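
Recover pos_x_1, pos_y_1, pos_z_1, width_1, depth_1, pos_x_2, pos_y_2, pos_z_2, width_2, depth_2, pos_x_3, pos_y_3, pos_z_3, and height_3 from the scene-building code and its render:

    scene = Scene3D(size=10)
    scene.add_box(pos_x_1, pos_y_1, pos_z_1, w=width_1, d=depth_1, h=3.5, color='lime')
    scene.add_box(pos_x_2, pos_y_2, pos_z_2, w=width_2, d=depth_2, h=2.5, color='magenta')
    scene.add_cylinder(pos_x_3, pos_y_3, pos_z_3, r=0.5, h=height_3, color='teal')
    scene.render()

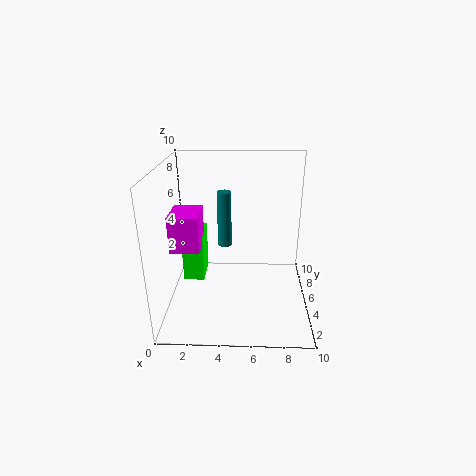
pos_x_1 = 1, pos_y_1 = 5, pos_z_1 = 1.5, width_1 = 1.5, depth_1 = 2.5, pos_x_2 = 0.5, pos_y_2 = 3.5, pos_z_2 = 4.5, width_2 = 2, depth_2 = 2.5, pos_x_3 = 4, pos_y_3 = 6, pos_z_3 = 4, height_3 = 4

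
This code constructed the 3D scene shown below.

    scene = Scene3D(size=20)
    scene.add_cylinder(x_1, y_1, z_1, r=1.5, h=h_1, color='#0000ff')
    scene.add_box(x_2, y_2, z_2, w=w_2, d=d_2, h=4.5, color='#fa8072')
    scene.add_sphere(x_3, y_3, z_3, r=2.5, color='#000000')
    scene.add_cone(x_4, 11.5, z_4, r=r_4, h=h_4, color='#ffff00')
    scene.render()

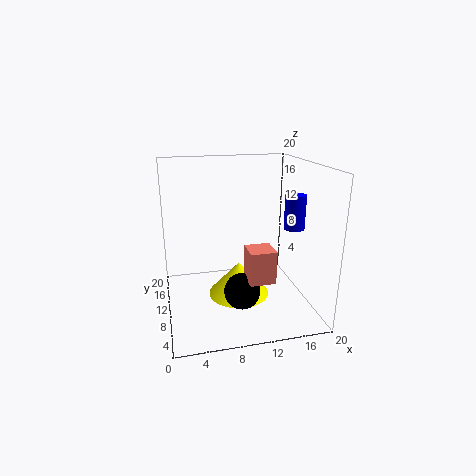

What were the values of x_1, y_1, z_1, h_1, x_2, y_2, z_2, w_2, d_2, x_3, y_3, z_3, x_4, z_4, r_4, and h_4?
x_1 = 18.5; y_1 = 10.5; z_1 = 10.5; h_1 = 5; x_2 = 10.5; y_2 = 5; z_2 = 5; w_2 = 3.5; d_2 = 3.5; x_3 = 10; y_3 = 7.5; z_3 = 3; x_4 = 10.5; z_4 = 0.5; r_4 = 4.5; h_4 = 5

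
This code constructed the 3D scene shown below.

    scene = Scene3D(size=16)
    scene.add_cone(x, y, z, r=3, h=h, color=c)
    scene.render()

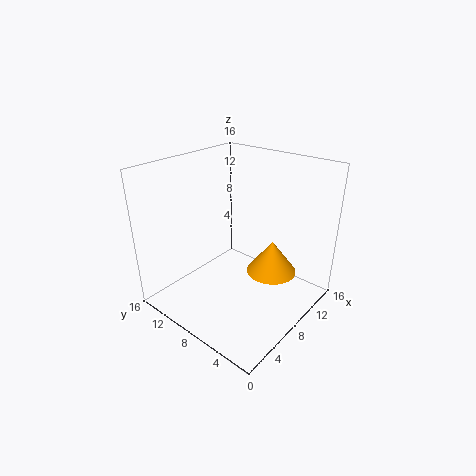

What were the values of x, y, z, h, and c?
x = 12
y = 6
z = 2.5
h = 4
c = 'orange'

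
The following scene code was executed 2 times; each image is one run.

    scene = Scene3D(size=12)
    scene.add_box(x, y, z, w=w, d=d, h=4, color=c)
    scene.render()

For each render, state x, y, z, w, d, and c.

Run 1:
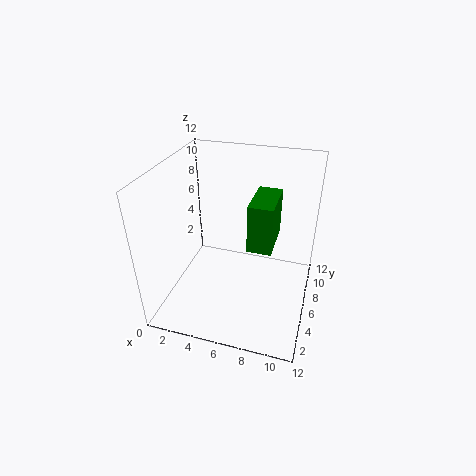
x = 7
y = 5
z = 5.5
w = 2
d = 4
c = 'green'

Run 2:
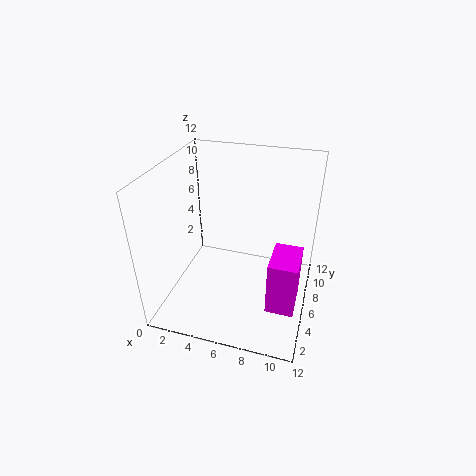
x = 9.5
y = 1
z = 3.5
w = 2
d = 3
c = 'magenta'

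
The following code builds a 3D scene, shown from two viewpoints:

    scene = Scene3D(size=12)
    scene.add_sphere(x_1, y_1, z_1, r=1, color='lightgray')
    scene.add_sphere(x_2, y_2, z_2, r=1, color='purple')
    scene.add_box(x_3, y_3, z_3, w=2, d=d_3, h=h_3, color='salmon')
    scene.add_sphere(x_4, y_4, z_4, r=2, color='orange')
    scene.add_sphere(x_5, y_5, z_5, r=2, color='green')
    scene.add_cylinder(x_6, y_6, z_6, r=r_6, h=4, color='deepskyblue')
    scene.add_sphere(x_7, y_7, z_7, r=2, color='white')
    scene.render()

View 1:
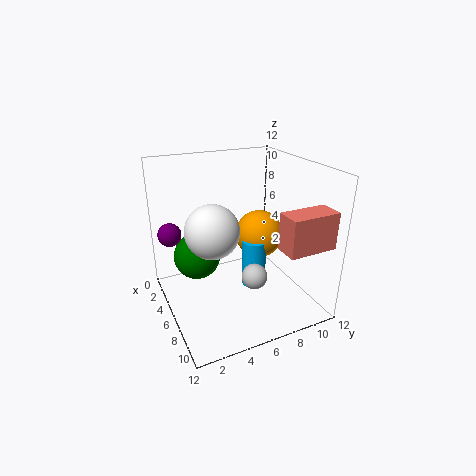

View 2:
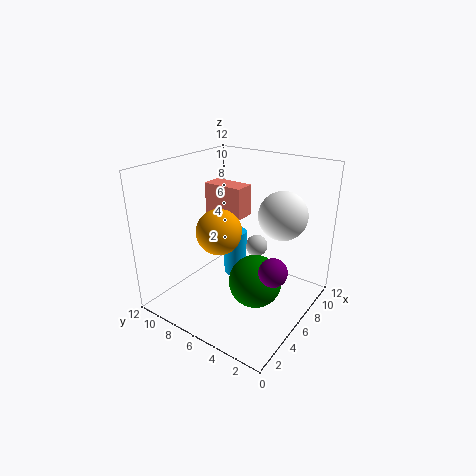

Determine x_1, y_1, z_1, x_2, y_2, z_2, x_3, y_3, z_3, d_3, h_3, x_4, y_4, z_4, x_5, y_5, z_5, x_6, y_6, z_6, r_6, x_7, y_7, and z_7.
x_1 = 9
y_1 = 6
z_1 = 4
x_2 = 3
y_2 = 1
z_2 = 6
x_3 = 9
y_3 = 8
z_3 = 6
d_3 = 4
h_3 = 3
x_4 = 6
y_4 = 8
z_4 = 6
x_5 = 4
y_5 = 3
z_5 = 4
x_6 = 7
y_6 = 7
z_6 = 2
r_6 = 1
x_7 = 8
y_7 = 3
z_7 = 8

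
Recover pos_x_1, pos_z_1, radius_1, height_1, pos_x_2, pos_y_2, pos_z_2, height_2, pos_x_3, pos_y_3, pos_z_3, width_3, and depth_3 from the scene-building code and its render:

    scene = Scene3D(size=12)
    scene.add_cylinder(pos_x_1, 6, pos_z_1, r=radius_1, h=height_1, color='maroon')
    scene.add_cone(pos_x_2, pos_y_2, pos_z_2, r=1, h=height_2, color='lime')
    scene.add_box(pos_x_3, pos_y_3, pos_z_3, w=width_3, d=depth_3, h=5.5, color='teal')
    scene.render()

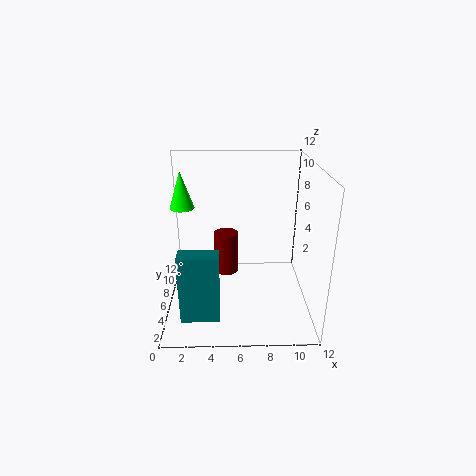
pos_x_1 = 5, pos_z_1 = 3, radius_1 = 1, height_1 = 3.5, pos_x_2 = 1.5, pos_y_2 = 6.5, pos_z_2 = 8.5, height_2 = 3, pos_x_3 = 1.5, pos_y_3 = 1.5, pos_z_3 = 1, width_3 = 3, depth_3 = 1.5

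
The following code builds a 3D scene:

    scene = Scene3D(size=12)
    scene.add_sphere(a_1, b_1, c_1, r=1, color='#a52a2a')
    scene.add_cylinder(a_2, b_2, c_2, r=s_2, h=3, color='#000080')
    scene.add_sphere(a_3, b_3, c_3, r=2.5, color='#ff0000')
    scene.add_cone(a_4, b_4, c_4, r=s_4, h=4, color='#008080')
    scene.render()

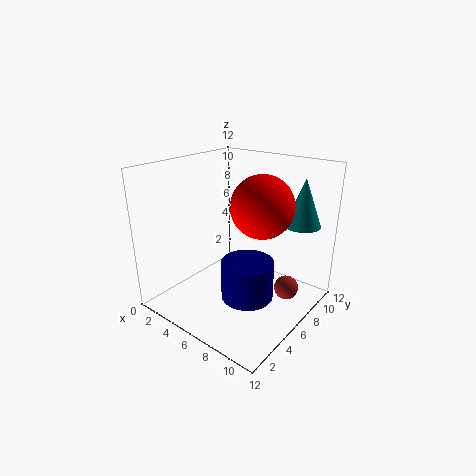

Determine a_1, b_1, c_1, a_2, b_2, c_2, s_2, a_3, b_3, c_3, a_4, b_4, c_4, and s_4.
a_1 = 10; b_1 = 7.5; c_1 = 2; a_2 = 8.5; b_2 = 4; c_2 = 2.5; s_2 = 2; a_3 = 8; b_3 = 6.5; c_3 = 9; a_4 = 10; b_4 = 9.5; c_4 = 7; s_4 = 1.5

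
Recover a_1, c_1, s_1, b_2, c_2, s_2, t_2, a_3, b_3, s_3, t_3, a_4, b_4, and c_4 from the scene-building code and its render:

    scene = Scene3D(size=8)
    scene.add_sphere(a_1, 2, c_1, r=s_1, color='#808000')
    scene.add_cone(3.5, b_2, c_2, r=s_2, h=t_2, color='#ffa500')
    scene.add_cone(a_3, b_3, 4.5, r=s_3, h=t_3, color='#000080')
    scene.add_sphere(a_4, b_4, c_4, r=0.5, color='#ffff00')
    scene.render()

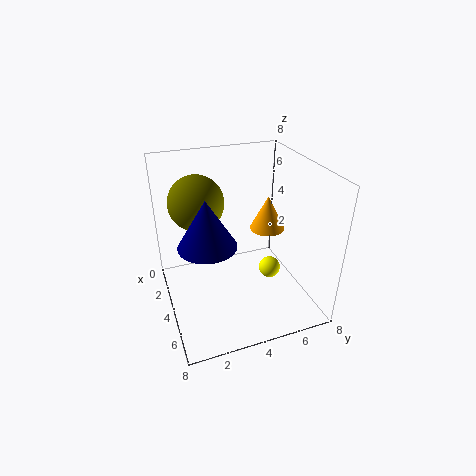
a_1 = 3, c_1 = 6, s_1 = 1.5, b_2 = 6, c_2 = 4, s_2 = 1, t_2 = 2, a_3 = 5, b_3 = 2, s_3 = 1.5, t_3 = 2.5, a_4 = 7, b_4 = 4.5, c_4 = 4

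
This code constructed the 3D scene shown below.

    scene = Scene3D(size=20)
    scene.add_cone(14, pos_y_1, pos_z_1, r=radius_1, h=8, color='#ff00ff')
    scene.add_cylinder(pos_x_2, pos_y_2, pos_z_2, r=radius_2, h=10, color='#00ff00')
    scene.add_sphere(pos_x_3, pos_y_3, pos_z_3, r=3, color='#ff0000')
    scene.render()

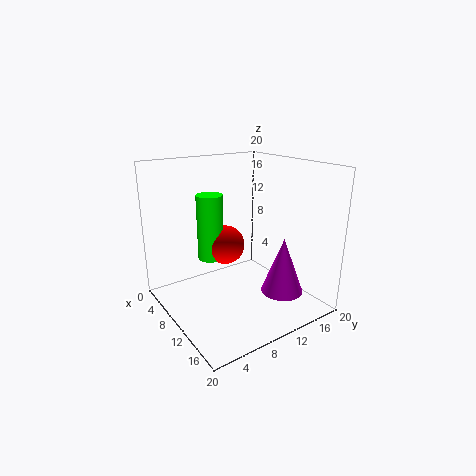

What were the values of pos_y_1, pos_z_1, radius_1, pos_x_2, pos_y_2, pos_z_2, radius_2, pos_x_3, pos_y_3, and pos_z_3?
pos_y_1 = 15; pos_z_1 = 2; radius_1 = 3; pos_x_2 = 4; pos_y_2 = 9; pos_z_2 = 5; radius_2 = 2; pos_x_3 = 5; pos_y_3 = 11; pos_z_3 = 7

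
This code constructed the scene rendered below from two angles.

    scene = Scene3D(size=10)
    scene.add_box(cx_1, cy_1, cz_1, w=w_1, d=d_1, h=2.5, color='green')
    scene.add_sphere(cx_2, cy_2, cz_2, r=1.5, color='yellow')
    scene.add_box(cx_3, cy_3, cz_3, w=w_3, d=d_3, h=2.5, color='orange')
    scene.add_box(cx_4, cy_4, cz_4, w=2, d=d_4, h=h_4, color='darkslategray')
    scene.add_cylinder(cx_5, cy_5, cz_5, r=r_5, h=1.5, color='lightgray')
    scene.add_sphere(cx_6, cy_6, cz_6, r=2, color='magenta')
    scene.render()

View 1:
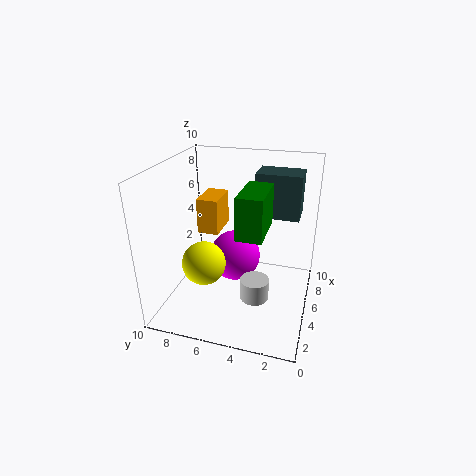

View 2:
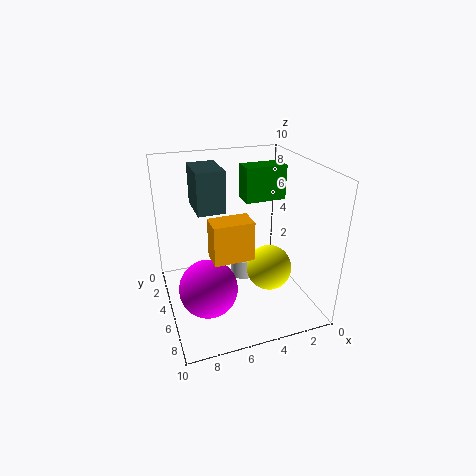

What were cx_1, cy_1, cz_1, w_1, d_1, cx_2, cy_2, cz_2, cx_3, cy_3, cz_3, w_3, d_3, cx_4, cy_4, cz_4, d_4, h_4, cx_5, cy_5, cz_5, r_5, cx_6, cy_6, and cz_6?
cx_1 = 1, cy_1 = 2.5, cz_1 = 7, w_1 = 3, d_1 = 1.5, cx_2 = 3.5, cy_2 = 7, cz_2 = 3.5, cx_3 = 5, cy_3 = 6.5, cz_3 = 5, w_3 = 2.5, d_3 = 1.5, cx_4 = 5.5, cy_4 = 1, cz_4 = 6.5, d_4 = 3, h_4 = 3, cx_5 = 4, cy_5 = 3.5, cz_5 = 1, r_5 = 1, cx_6 = 7.5, cy_6 = 6, cz_6 = 2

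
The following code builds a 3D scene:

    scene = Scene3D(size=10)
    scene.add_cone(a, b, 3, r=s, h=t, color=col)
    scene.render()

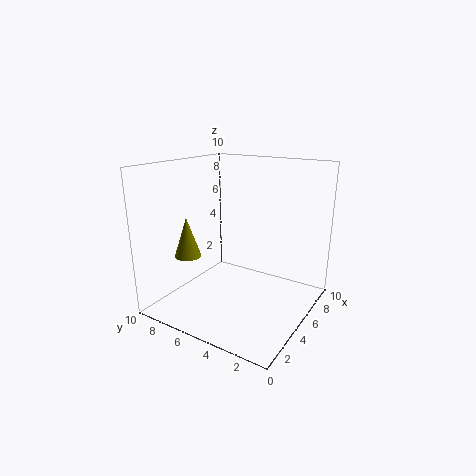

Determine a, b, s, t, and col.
a = 4.25, b = 9, s = 1, t = 3, col = 'olive'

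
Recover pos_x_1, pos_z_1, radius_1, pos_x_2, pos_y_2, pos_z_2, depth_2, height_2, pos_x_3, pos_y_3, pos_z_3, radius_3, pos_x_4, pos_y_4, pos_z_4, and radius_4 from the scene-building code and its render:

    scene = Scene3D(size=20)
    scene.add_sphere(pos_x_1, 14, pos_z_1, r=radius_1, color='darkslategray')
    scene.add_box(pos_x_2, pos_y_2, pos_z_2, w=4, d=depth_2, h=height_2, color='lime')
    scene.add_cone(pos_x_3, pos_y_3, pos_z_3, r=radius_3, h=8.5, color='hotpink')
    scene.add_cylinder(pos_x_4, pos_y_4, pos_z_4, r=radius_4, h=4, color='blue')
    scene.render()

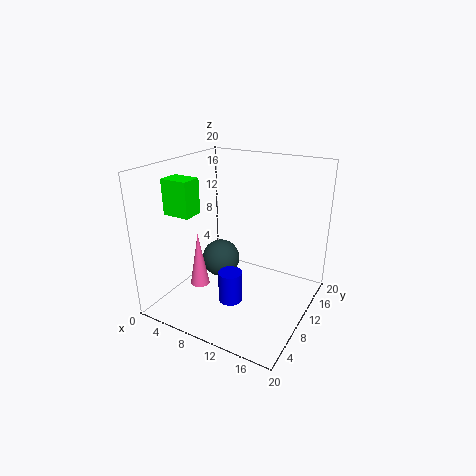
pos_x_1 = 4.5, pos_z_1 = 3.5, radius_1 = 3, pos_x_2 = 0.5, pos_y_2 = 6, pos_z_2 = 13, depth_2 = 3, height_2 = 5, pos_x_3 = 3, pos_y_3 = 10, pos_z_3 = 0.5, radius_3 = 1.5, pos_x_4 = 12, pos_y_4 = 4.5, pos_z_4 = 4, radius_4 = 1.5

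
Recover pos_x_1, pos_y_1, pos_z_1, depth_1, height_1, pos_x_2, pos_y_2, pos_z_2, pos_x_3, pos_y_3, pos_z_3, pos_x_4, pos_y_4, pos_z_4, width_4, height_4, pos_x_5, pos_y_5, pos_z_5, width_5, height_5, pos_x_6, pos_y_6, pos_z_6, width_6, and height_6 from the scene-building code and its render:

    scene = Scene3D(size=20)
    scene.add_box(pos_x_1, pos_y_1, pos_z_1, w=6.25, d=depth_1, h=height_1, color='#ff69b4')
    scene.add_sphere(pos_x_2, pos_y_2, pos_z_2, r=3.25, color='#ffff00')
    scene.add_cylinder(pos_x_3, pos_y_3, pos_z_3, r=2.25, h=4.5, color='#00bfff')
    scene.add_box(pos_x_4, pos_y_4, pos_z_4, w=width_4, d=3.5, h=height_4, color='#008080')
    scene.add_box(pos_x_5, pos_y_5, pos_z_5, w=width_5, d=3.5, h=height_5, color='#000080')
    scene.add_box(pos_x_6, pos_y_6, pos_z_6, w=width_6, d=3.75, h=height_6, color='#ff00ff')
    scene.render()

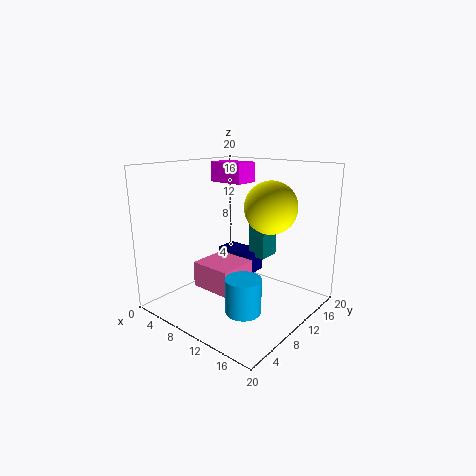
pos_x_1 = 4, pos_y_1 = 7, pos_z_1 = 2, depth_1 = 6, height_1 = 3.75, pos_x_2 = 15.75, pos_y_2 = 9.25, pos_z_2 = 15.25, pos_x_3 = 14.75, pos_y_3 = 5.25, pos_z_3 = 2.5, pos_x_4 = 8.25, pos_y_4 = 14.75, pos_z_4 = 5.5, width_4 = 2.75, height_4 = 5.25, pos_x_5 = 3.25, pos_y_5 = 13.25, pos_z_5 = 3, width_5 = 6.25, height_5 = 3.25, pos_x_6 = 2.25, pos_y_6 = 13, pos_z_6 = 16.75, width_6 = 5.5, height_6 = 3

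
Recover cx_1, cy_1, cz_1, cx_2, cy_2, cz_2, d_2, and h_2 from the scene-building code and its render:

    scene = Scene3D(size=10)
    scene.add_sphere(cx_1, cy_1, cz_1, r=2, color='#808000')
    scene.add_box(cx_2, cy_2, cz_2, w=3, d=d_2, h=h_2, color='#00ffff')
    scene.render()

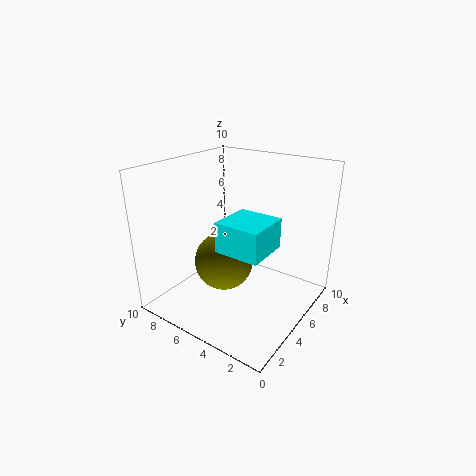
cx_1 = 4, cy_1 = 5.5, cz_1 = 3.5, cx_2 = 2.5, cy_2 = 2, cz_2 = 5, d_2 = 3, h_2 = 2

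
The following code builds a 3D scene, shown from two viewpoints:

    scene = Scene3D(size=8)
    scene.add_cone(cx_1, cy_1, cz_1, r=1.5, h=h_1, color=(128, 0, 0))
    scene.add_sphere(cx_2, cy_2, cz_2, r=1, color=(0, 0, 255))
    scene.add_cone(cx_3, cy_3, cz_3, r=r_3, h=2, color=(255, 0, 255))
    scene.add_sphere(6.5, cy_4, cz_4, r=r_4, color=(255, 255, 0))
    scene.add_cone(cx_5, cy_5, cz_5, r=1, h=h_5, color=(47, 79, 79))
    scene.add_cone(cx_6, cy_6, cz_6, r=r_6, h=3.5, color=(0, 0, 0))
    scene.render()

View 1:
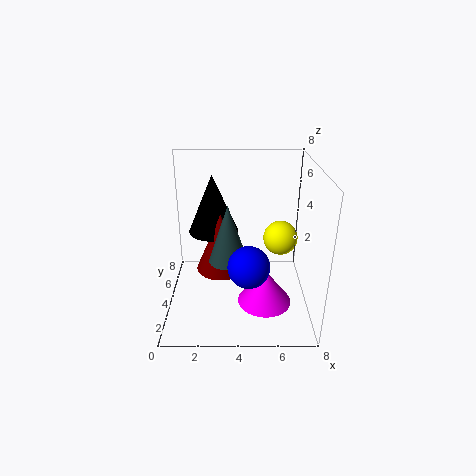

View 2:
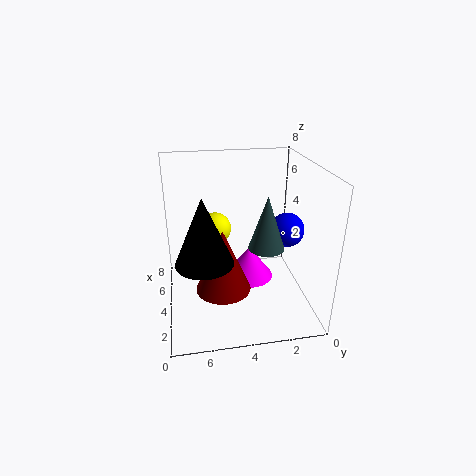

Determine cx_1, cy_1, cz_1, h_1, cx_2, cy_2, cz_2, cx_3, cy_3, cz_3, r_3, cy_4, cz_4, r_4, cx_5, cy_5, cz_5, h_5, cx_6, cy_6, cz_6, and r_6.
cx_1 = 3
cy_1 = 5
cz_1 = 1.5
h_1 = 3.5
cx_2 = 4.5
cy_2 = 1
cz_2 = 4
cx_3 = 5.5
cy_3 = 3
cz_3 = 0.5
r_3 = 1.5
cy_4 = 5
cz_4 = 3.5
r_4 = 1
cx_5 = 3.5
cy_5 = 2.5
cz_5 = 3.5
h_5 = 3
cx_6 = 2.5
cy_6 = 6
cz_6 = 3.5
r_6 = 1.5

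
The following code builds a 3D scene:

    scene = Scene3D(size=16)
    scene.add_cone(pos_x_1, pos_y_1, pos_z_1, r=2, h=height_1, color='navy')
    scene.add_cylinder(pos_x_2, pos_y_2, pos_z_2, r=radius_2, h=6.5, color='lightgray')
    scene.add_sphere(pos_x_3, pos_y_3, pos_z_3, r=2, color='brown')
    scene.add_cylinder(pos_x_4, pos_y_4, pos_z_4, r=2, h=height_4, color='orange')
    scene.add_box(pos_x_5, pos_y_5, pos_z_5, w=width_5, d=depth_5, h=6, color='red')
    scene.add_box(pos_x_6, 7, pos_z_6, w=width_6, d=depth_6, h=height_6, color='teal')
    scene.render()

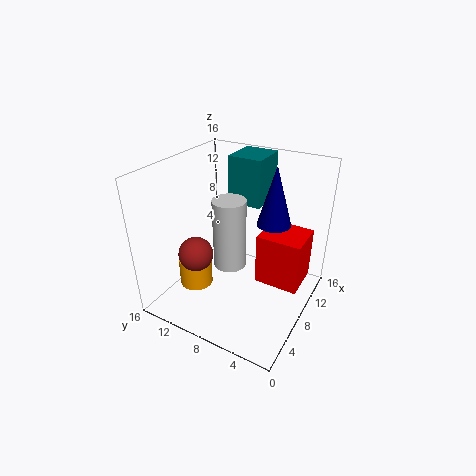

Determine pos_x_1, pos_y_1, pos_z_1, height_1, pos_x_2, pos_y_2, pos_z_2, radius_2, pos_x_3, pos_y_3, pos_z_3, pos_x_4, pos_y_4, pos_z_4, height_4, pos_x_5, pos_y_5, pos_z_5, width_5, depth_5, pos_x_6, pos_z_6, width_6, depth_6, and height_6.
pos_x_1 = 12
pos_y_1 = 5.5
pos_z_1 = 8.5
height_1 = 7
pos_x_2 = 3
pos_y_2 = 6
pos_z_2 = 8.5
radius_2 = 1.5
pos_x_3 = 6
pos_y_3 = 12.5
pos_z_3 = 5.5
pos_x_4 = 7
pos_y_4 = 13.5
pos_z_4 = 0.5
height_4 = 3.5
pos_x_5 = 8.5
pos_y_5 = 1
pos_z_5 = 2.5
width_5 = 4.5
depth_5 = 5
pos_x_6 = 11
pos_z_6 = 10.5
width_6 = 4.5
depth_6 = 4
height_6 = 5.5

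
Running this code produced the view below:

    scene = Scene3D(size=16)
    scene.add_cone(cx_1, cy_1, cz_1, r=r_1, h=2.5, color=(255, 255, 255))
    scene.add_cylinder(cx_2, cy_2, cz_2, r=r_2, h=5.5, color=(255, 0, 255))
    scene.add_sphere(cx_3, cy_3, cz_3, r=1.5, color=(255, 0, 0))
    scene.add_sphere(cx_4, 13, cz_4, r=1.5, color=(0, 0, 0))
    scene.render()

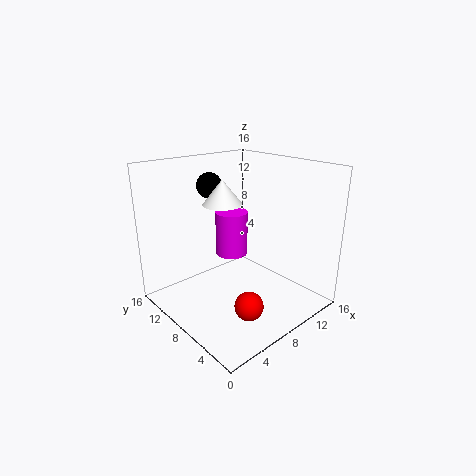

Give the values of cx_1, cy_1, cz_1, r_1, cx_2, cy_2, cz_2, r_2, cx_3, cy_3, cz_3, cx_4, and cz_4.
cx_1 = 5.5, cy_1 = 7.5, cz_1 = 12.5, r_1 = 2, cx_2 = 10.5, cy_2 = 12, cz_2 = 4, r_2 = 2, cx_3 = 5.5, cy_3 = 3.5, cz_3 = 2.5, cx_4 = 8, cz_4 = 13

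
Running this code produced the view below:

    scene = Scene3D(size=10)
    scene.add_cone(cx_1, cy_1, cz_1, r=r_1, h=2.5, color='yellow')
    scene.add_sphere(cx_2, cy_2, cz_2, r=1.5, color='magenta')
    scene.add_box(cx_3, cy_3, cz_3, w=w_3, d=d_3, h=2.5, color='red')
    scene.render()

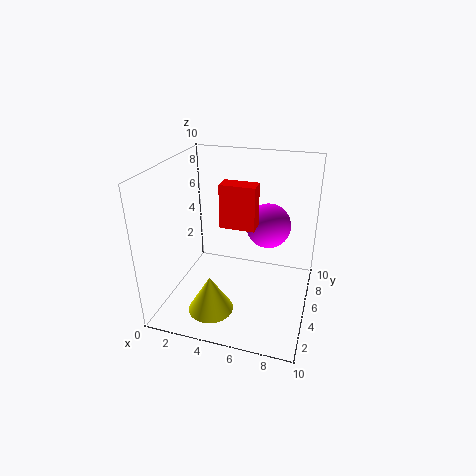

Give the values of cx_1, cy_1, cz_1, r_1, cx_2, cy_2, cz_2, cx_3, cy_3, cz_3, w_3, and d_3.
cx_1 = 4
cy_1 = 2
cz_1 = 1
r_1 = 1.5
cx_2 = 7
cy_2 = 5.5
cz_2 = 6
cx_3 = 5
cy_3 = 1.5
cz_3 = 7.5
w_3 = 2
d_3 = 1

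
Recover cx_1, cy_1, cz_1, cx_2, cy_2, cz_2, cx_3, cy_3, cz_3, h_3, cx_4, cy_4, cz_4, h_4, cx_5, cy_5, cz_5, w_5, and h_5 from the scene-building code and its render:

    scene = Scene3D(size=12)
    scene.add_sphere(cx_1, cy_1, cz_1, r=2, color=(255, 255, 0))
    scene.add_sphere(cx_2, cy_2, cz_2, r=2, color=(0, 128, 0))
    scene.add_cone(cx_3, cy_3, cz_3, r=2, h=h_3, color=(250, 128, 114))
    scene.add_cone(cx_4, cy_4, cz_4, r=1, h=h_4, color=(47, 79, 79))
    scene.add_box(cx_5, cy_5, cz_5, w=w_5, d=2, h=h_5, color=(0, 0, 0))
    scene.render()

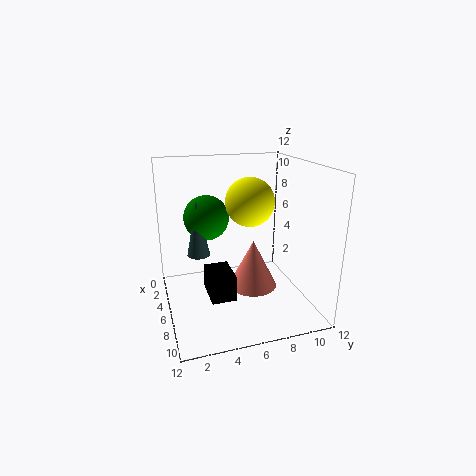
cx_1 = 6; cy_1 = 7; cz_1 = 9; cx_2 = 3; cy_2 = 4; cz_2 = 7; cx_3 = 7; cy_3 = 7; cz_3 = 2; h_3 = 4; cx_4 = 4; cy_4 = 3; cz_4 = 4; h_4 = 5; cx_5 = 6; cy_5 = 3; cz_5 = 2; w_5 = 3; h_5 = 2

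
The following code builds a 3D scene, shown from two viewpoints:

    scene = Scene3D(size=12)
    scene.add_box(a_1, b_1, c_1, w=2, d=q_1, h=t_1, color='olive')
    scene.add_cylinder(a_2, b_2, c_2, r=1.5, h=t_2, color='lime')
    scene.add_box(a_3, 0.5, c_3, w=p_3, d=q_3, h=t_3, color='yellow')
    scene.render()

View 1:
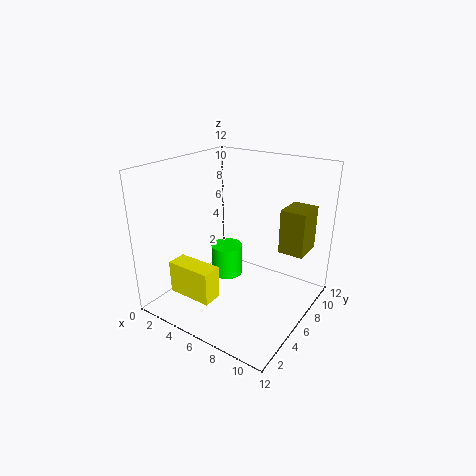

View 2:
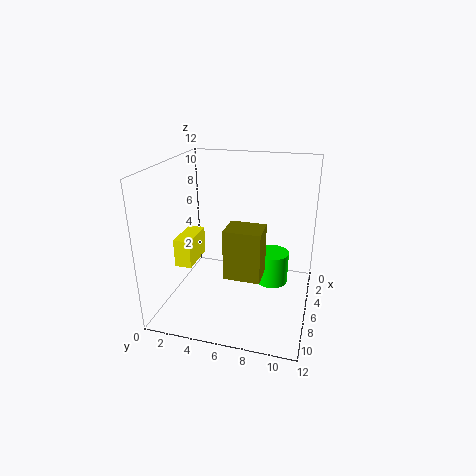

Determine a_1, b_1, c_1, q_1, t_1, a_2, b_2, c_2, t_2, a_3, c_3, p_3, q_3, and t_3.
a_1 = 9.5, b_1 = 6.5, c_1 = 5.5, q_1 = 2.5, t_1 = 3.5, a_2 = 3, b_2 = 8.5, c_2 = 0.5, t_2 = 3, a_3 = 3.5, c_3 = 3, p_3 = 3.5, q_3 = 1.5, t_3 = 2.5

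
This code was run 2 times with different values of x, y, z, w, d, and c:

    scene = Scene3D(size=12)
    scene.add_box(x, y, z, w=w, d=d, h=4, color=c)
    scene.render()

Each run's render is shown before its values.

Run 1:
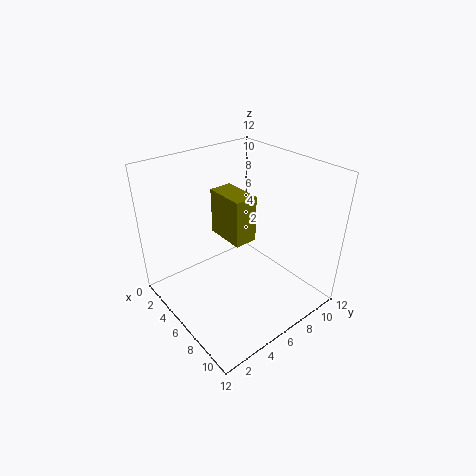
x = 3
y = 5.5
z = 5.5
w = 3.5
d = 2
c = 'olive'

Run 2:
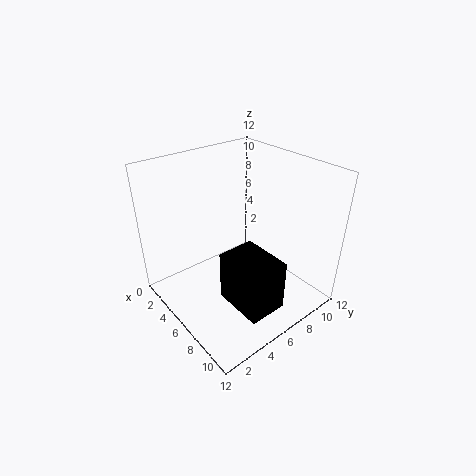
x = 7.5
y = 3
z = 2.5
w = 4
d = 3
c = 'black'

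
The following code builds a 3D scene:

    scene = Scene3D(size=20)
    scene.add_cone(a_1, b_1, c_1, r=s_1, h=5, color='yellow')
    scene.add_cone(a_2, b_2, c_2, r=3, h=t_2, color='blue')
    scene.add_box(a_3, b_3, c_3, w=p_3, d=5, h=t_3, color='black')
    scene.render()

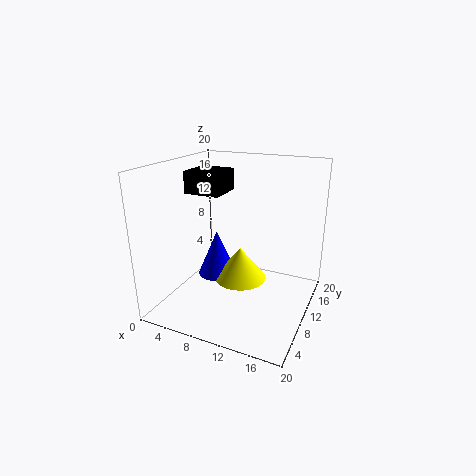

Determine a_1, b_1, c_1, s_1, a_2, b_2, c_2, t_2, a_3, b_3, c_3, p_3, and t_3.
a_1 = 9, b_1 = 13, c_1 = 2, s_1 = 4, a_2 = 5, b_2 = 13, c_2 = 2, t_2 = 7, a_3 = 3, b_3 = 8, c_3 = 16, p_3 = 5, t_3 = 3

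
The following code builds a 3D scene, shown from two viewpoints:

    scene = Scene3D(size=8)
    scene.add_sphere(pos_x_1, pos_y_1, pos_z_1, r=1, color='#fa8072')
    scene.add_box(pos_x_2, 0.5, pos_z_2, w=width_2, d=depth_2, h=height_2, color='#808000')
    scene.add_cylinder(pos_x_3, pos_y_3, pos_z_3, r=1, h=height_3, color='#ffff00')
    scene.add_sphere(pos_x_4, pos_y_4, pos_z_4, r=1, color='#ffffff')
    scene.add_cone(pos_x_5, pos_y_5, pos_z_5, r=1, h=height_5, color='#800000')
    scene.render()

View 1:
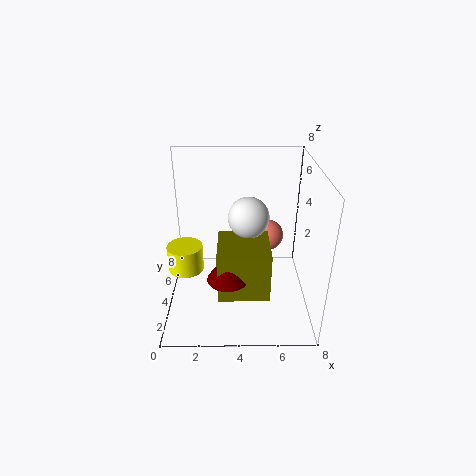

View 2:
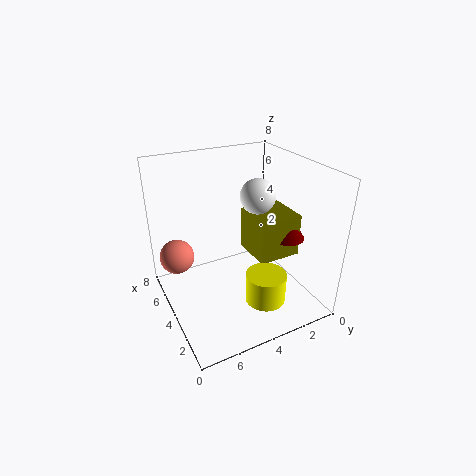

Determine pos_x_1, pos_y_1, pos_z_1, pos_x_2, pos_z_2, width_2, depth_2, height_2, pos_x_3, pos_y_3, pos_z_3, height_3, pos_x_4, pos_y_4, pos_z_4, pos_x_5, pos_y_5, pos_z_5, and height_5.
pos_x_1 = 6; pos_y_1 = 7; pos_z_1 = 2.5; pos_x_2 = 3; pos_z_2 = 2.5; width_2 = 2.5; depth_2 = 2.5; height_2 = 2.5; pos_x_3 = 1; pos_y_3 = 4; pos_z_3 = 2; height_3 = 1.5; pos_x_4 = 4.5; pos_y_4 = 2.5; pos_z_4 = 6; pos_x_5 = 3.5; pos_y_5 = 1; pos_z_5 = 3.5; height_5 = 1.5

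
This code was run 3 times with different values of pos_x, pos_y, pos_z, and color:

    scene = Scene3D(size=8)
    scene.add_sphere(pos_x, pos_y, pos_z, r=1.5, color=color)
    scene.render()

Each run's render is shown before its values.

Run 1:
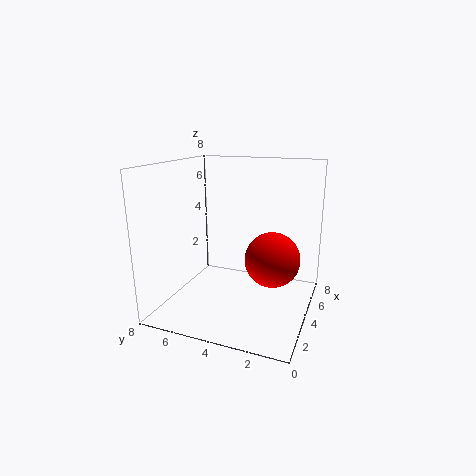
pos_x = 4, pos_y = 2, pos_z = 3, color = 'red'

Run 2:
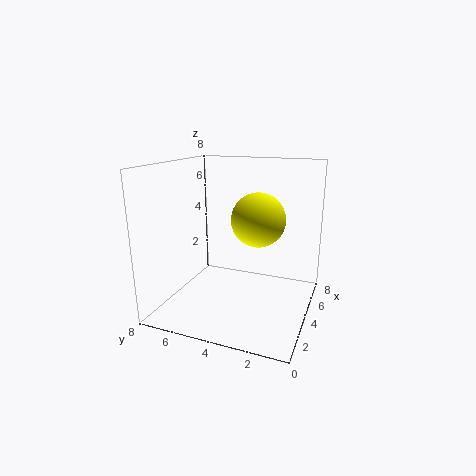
pos_x = 4.5, pos_y = 3, pos_z = 5, color = 'yellow'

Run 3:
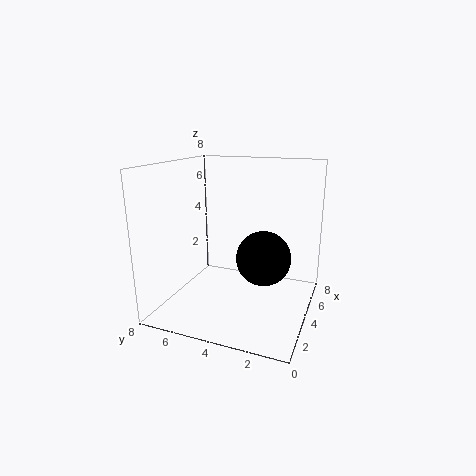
pos_x = 4, pos_y = 2.5, pos_z = 3, color = 'black'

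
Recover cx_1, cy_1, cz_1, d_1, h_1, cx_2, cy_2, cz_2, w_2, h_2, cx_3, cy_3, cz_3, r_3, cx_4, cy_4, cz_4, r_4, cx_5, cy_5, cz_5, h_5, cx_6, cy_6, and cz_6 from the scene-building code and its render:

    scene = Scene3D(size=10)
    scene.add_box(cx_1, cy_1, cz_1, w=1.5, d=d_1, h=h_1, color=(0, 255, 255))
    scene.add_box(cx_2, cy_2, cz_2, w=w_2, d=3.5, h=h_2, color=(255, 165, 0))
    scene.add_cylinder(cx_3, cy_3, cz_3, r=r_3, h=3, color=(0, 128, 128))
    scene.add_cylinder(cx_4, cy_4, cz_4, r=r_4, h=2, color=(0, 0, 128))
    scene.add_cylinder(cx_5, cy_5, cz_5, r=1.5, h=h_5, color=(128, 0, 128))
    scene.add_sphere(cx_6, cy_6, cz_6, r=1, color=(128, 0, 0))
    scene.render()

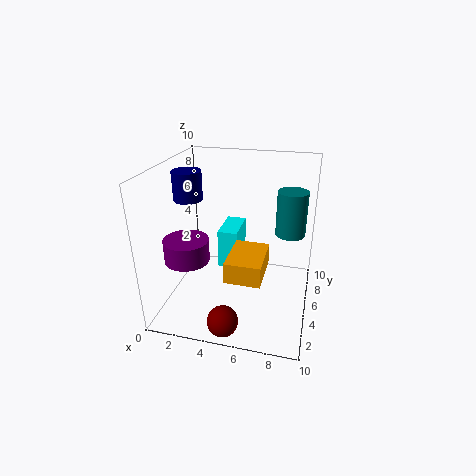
cx_1 = 3
cy_1 = 6.5
cz_1 = 1.5
d_1 = 3
h_1 = 3
cx_2 = 4.5
cy_2 = 3
cz_2 = 2.5
w_2 = 2.5
h_2 = 1.5
cx_3 = 8.5
cy_3 = 5.5
cz_3 = 5.5
r_3 = 1
cx_4 = 1.5
cy_4 = 5
cz_4 = 7.5
r_4 = 1
cx_5 = 2
cy_5 = 3
cz_5 = 4
h_5 = 1.5
cx_6 = 5
cy_6 = 1
cz_6 = 1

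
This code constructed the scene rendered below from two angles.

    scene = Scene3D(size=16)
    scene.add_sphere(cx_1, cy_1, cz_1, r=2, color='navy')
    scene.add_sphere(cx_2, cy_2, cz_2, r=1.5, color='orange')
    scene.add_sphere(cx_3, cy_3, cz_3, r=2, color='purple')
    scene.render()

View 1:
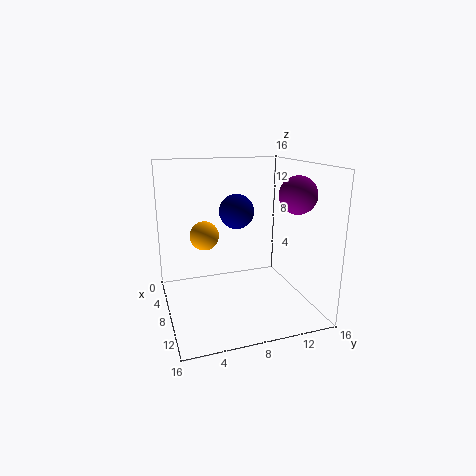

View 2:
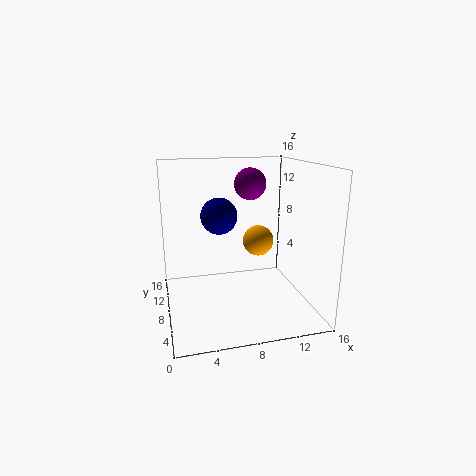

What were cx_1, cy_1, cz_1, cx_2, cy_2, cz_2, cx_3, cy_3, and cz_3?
cx_1 = 6
cy_1 = 8.5
cz_1 = 10.5
cx_2 = 9
cy_2 = 4
cz_2 = 9
cx_3 = 11
cy_3 = 13.5
cz_3 = 13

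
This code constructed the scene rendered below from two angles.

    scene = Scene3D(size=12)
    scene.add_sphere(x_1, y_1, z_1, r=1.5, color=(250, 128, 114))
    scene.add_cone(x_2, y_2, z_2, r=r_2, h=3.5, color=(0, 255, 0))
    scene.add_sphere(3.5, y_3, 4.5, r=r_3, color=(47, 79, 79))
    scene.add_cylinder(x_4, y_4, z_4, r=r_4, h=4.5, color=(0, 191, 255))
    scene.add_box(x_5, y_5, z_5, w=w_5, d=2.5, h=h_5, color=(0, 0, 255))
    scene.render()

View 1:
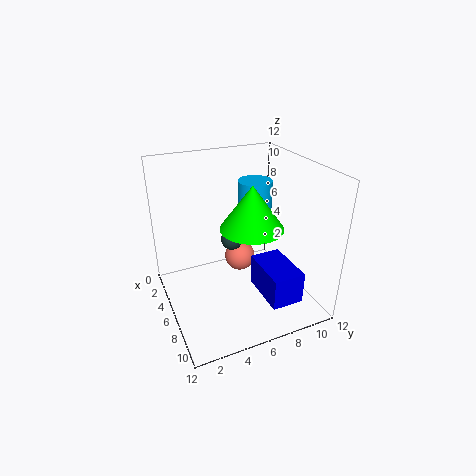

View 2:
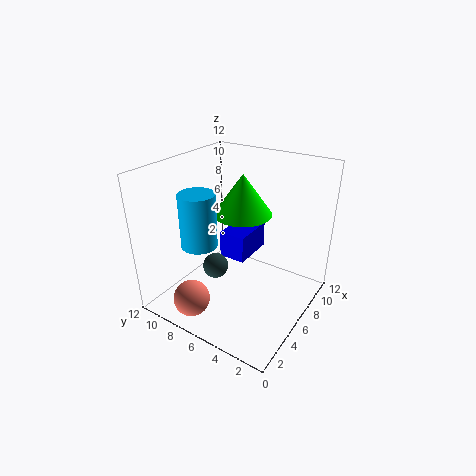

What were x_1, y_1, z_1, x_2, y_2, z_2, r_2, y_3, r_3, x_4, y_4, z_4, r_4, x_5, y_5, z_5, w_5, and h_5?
x_1 = 2
y_1 = 8
z_1 = 1.5
x_2 = 7.5
y_2 = 6.5
z_2 = 7.5
r_2 = 2.5
y_3 = 6.5
r_3 = 1
x_4 = 4
y_4 = 8.5
z_4 = 5.5
r_4 = 1.5
x_5 = 7.5
y_5 = 6.5
z_5 = 2.5
w_5 = 4
h_5 = 2.5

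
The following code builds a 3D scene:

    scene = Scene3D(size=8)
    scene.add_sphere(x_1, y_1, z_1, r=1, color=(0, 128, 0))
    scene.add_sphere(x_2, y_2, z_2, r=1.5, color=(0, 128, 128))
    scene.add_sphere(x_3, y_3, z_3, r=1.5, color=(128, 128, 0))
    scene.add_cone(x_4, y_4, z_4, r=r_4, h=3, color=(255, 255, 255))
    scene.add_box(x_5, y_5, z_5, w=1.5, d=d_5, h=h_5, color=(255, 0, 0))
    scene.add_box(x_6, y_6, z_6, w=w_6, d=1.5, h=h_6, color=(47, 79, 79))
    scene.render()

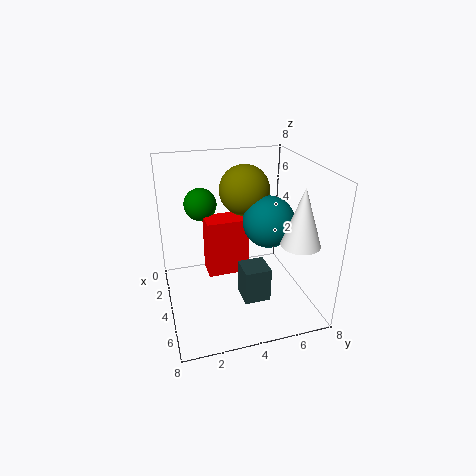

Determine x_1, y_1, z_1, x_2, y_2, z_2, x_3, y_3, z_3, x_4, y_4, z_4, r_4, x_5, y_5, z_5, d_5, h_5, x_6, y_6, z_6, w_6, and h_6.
x_1 = 1, y_1 = 2.5, z_1 = 5, x_2 = 3.5, y_2 = 6, z_2 = 4.5, x_3 = 2, y_3 = 5, z_3 = 6, x_4 = 6.5, y_4 = 6.5, z_4 = 4.5, r_4 = 1, x_5 = 1.5, y_5 = 2.5, z_5 = 1, d_5 = 2.5, h_5 = 3.5, x_6 = 4, y_6 = 4, z_6 = 0.5, w_6 = 1.5, h_6 = 2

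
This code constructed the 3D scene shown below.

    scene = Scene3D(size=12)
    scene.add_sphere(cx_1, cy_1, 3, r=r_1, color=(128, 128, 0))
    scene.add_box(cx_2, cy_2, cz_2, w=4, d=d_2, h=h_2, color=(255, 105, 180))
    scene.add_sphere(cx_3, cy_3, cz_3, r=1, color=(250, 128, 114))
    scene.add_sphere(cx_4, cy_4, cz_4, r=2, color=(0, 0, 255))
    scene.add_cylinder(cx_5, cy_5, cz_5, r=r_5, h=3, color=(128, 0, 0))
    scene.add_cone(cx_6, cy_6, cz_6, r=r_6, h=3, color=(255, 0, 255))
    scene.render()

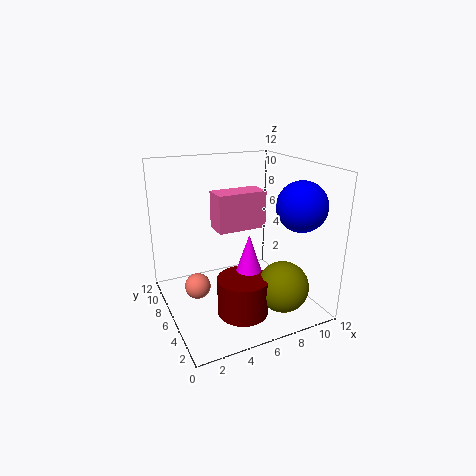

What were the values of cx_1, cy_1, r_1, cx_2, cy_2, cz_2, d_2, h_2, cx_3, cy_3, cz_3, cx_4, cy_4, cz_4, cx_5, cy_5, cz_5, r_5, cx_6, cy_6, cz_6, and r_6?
cx_1 = 8; cy_1 = 2; r_1 = 2; cx_2 = 4; cy_2 = 5; cz_2 = 7; d_2 = 2; h_2 = 3; cx_3 = 2; cy_3 = 5; cz_3 = 3; cx_4 = 10; cy_4 = 3; cz_4 = 9; cx_5 = 5; cy_5 = 3; cz_5 = 1; r_5 = 2; cx_6 = 6; cy_6 = 4; cz_6 = 4; r_6 = 1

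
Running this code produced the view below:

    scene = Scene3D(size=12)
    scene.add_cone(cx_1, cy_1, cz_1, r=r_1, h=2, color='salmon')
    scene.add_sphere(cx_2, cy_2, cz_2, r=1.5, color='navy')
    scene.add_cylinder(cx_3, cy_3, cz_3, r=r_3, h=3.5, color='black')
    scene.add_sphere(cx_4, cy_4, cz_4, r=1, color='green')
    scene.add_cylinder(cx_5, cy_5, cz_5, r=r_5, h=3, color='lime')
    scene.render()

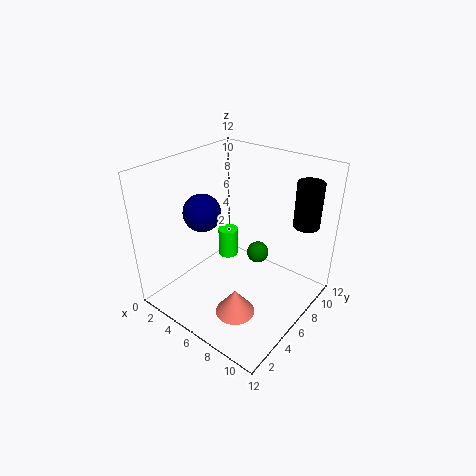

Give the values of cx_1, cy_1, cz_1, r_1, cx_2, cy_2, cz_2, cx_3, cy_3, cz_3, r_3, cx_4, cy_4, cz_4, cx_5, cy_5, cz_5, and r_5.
cx_1 = 8.5; cy_1 = 2.5; cz_1 = 2; r_1 = 1.5; cx_2 = 4; cy_2 = 4; cz_2 = 8.5; cx_3 = 11; cy_3 = 8; cz_3 = 8; r_3 = 1; cx_4 = 6; cy_4 = 9; cz_4 = 3; cx_5 = 1.5; cy_5 = 10; cz_5 = 0.5; r_5 = 1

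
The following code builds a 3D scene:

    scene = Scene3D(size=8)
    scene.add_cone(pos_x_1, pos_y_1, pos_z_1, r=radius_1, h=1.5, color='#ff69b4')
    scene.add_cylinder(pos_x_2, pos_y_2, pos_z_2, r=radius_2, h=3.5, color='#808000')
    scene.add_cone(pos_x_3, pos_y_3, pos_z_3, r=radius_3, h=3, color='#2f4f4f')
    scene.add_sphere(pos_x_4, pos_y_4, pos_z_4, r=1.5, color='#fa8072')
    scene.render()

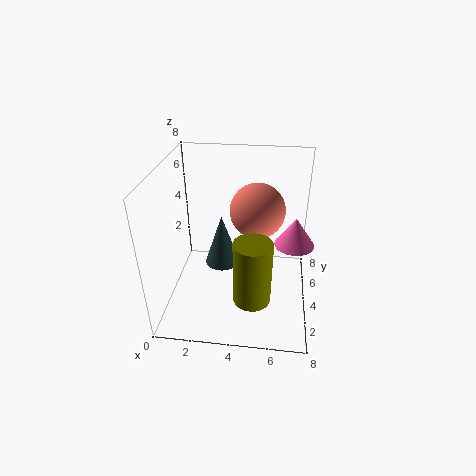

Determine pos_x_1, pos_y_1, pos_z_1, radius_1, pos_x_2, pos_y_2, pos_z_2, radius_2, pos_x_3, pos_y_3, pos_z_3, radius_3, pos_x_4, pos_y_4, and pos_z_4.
pos_x_1 = 7
pos_y_1 = 3
pos_z_1 = 4.5
radius_1 = 1
pos_x_2 = 5
pos_y_2 = 2
pos_z_2 = 1.5
radius_2 = 1
pos_x_3 = 3
pos_y_3 = 4.5
pos_z_3 = 2
radius_3 = 1
pos_x_4 = 5
pos_y_4 = 4.5
pos_z_4 = 5.5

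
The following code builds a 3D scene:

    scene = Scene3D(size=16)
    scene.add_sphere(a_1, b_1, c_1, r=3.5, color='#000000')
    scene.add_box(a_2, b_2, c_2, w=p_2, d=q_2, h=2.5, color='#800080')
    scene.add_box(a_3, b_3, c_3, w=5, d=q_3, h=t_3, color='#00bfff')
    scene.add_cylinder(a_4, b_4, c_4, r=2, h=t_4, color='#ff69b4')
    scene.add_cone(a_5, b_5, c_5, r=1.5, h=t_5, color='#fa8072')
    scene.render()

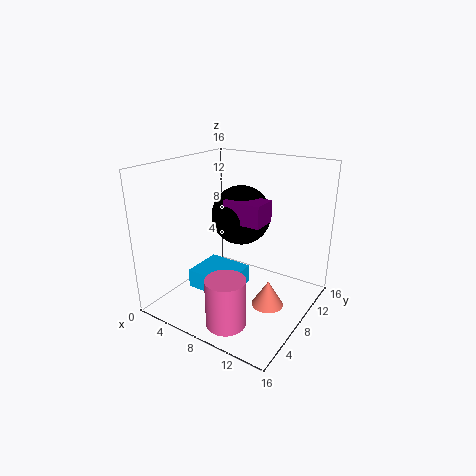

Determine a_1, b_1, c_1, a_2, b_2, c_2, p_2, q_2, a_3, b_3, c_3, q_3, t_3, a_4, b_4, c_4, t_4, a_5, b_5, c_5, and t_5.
a_1 = 6.5, b_1 = 11, c_1 = 9.5, a_2 = 6, b_2 = 8, c_2 = 9.5, p_2 = 4.5, q_2 = 3, a_3 = 4.5, b_3 = 3.5, c_3 = 3, q_3 = 4.5, t_3 = 2, a_4 = 10.5, b_4 = 2, c_4 = 1.5, t_4 = 5, a_5 = 14, b_5 = 4, c_5 = 4, t_5 = 2.5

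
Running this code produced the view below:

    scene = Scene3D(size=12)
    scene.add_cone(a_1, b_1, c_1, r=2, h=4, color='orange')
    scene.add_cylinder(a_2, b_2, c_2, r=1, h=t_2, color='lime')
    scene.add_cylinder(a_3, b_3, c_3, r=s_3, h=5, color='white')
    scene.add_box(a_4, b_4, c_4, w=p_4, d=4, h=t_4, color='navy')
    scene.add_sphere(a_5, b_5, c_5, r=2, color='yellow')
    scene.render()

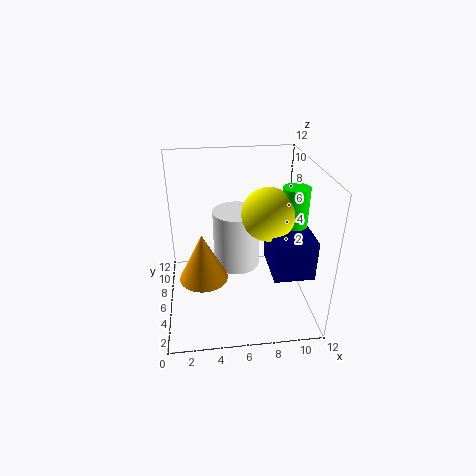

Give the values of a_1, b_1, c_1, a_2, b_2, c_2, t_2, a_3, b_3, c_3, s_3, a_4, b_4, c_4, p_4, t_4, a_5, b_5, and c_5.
a_1 = 3, b_1 = 5, c_1 = 3, a_2 = 10, b_2 = 4, c_2 = 6, t_2 = 5, a_3 = 6, b_3 = 7, c_3 = 3, s_3 = 2, a_4 = 8, b_4 = 1, c_4 = 5, p_4 = 3, t_4 = 3, a_5 = 8, b_5 = 4, c_5 = 9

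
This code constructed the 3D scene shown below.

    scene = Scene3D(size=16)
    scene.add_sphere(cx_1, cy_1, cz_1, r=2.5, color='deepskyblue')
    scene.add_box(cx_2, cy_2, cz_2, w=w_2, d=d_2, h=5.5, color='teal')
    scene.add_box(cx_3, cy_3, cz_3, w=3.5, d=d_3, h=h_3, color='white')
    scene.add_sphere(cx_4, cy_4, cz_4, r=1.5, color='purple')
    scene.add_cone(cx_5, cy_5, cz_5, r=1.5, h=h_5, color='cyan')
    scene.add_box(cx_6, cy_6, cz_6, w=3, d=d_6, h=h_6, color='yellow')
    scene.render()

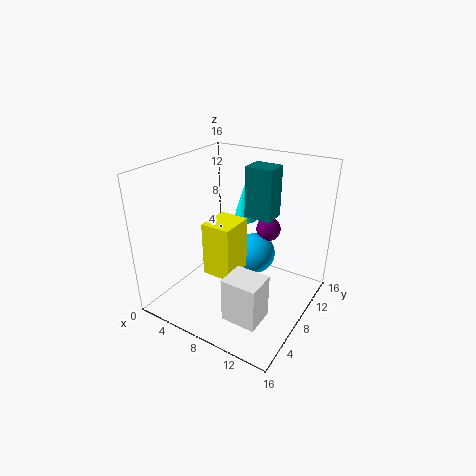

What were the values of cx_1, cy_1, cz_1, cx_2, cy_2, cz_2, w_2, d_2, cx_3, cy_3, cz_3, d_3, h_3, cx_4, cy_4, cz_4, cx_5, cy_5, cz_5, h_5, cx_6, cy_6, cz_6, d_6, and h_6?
cx_1 = 8
cy_1 = 12
cz_1 = 4
cx_2 = 8.5
cy_2 = 8.5
cz_2 = 10.5
w_2 = 3
d_2 = 2.5
cx_3 = 10.5
cy_3 = 1
cz_3 = 3
d_3 = 3
h_3 = 4.5
cx_4 = 9
cy_4 = 13.5
cz_4 = 7
cx_5 = 5
cy_5 = 14.5
cz_5 = 7
h_5 = 5
cx_6 = 7
cy_6 = 3
cz_6 = 6
d_6 = 3.5
h_6 = 5.5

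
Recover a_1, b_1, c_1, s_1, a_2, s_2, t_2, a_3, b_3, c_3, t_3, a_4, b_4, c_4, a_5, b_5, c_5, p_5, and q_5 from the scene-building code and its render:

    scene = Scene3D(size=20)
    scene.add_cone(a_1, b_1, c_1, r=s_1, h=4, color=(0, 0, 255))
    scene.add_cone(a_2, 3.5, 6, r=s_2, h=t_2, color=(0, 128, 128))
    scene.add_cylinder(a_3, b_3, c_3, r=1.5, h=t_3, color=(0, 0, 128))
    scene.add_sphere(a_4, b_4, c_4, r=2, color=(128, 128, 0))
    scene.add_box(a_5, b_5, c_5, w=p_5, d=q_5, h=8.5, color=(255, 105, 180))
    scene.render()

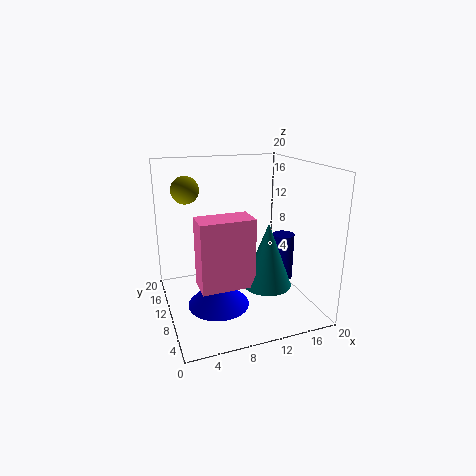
a_1 = 6; b_1 = 6.5; c_1 = 2.5; s_1 = 4; a_2 = 11.5; s_2 = 3; t_2 = 8; a_3 = 16; b_3 = 8; c_3 = 4; t_3 = 6.5; a_4 = 4; b_4 = 15.5; c_4 = 16; a_5 = 3; b_5 = 2.5; c_5 = 6.5; p_5 = 6.5; q_5 = 3.5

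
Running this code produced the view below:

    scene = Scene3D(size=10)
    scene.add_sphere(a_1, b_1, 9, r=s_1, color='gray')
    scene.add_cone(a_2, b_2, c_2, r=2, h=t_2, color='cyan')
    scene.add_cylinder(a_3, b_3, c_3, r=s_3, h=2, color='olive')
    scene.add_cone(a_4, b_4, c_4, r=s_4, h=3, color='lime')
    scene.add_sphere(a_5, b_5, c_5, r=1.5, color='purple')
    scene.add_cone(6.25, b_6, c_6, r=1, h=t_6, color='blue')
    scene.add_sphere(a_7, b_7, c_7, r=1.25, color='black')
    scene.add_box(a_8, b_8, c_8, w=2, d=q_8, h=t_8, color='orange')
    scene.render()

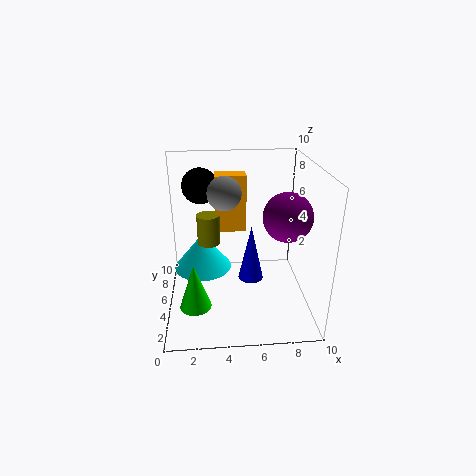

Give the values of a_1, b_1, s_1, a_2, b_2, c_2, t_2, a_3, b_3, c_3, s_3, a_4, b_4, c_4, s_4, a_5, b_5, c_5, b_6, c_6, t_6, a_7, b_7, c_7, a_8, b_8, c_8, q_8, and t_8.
a_1 = 4; b_1 = 2.75; s_1 = 1; a_2 = 2.5; b_2 = 5.25; c_2 = 2.75; t_2 = 2.5; a_3 = 3; b_3 = 4.5; c_3 = 5; s_3 = 0.75; a_4 = 2; b_4 = 2; c_4 = 1.75; s_4 = 1; a_5 = 7.75; b_5 = 2.5; c_5 = 7.5; b_6 = 7.25; c_6 = 0.25; t_6 = 4.5; a_7 = 2.5; b_7 = 6.75; c_7 = 8.25; a_8 = 3.5; b_8 = 4.5; c_8 = 5.75; q_8 = 1.25; t_8 = 3.75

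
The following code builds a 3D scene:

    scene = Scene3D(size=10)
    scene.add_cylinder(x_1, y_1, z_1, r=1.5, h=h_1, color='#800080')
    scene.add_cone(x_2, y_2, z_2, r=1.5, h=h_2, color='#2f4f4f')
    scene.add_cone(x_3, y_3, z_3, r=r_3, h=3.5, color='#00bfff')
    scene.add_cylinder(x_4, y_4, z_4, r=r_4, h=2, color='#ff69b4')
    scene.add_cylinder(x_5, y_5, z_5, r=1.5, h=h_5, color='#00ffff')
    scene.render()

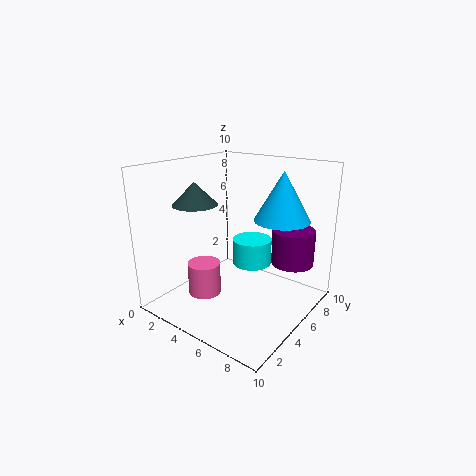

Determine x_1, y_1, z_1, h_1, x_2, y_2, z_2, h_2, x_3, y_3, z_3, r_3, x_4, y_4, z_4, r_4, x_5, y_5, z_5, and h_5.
x_1 = 8
y_1 = 7.5
z_1 = 3
h_1 = 2.5
x_2 = 3
y_2 = 3
z_2 = 7.5
h_2 = 1.5
x_3 = 7
y_3 = 7.5
z_3 = 6
r_3 = 2
x_4 = 5
y_4 = 1.5
z_4 = 2.5
r_4 = 1
x_5 = 4.5
y_5 = 7.5
z_5 = 2
h_5 = 2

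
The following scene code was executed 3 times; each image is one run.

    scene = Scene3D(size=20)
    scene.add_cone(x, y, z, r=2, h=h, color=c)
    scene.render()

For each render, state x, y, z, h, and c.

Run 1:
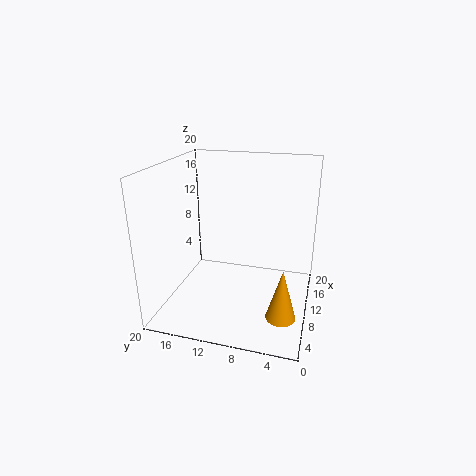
x = 6
y = 3
z = 1
h = 7
c = 'orange'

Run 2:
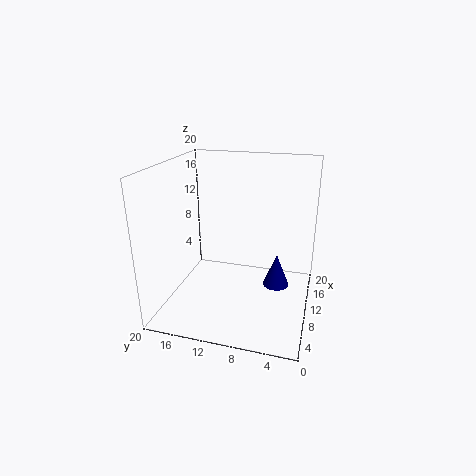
x = 14
y = 5
z = 1
h = 5
c = 'navy'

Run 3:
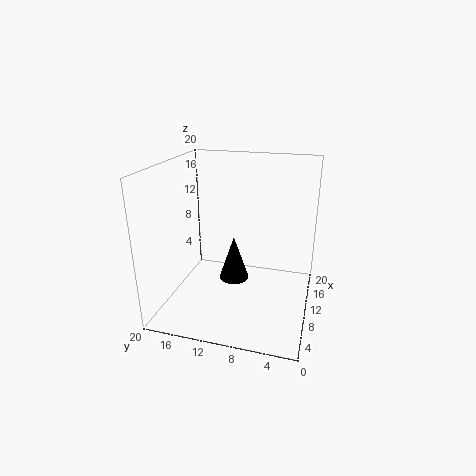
x = 8
y = 10
z = 5
h = 6
c = 'black'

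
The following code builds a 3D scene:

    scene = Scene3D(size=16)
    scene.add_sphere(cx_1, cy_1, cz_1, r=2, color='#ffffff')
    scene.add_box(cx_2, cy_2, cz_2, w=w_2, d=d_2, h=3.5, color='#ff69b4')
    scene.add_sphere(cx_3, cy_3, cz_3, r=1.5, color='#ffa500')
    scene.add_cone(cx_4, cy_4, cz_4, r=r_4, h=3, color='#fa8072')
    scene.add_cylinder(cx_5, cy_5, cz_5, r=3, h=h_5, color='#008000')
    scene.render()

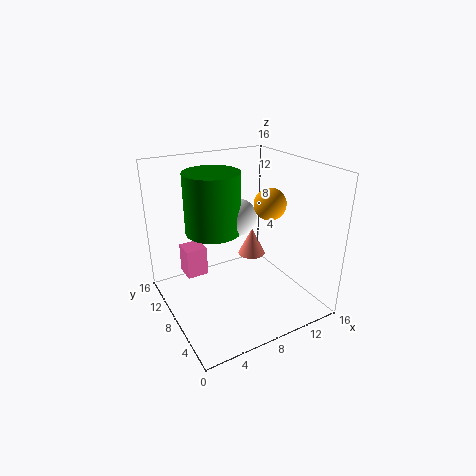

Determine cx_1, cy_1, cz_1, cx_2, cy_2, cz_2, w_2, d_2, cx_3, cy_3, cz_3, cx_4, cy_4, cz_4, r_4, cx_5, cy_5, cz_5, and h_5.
cx_1 = 8, cy_1 = 8, cz_1 = 10.5, cx_2 = 3, cy_2 = 11, cz_2 = 2.5, w_2 = 2.5, d_2 = 2.5, cx_3 = 8.5, cy_3 = 3, cz_3 = 13.5, cx_4 = 9.5, cy_4 = 7.5, cz_4 = 6, r_4 = 1.5, cx_5 = 5.5, cy_5 = 9, cz_5 = 9, h_5 = 6.5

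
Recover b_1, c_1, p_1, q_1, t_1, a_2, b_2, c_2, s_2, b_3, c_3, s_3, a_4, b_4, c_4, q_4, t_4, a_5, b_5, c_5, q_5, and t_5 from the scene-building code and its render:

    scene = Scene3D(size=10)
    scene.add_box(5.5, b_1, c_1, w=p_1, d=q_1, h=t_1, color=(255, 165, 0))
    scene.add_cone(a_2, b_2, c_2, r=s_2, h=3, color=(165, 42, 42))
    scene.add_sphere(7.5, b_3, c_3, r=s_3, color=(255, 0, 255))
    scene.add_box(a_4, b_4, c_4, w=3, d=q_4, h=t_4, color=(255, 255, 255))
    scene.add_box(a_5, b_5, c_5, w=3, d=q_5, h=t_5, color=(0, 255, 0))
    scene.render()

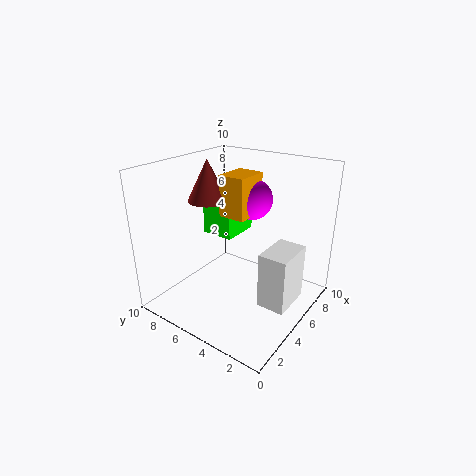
b_1 = 5, c_1 = 6, p_1 = 2.5, q_1 = 2, t_1 = 3, a_2 = 5.5, b_2 = 8, c_2 = 7, s_2 = 1.5, b_3 = 5.5, c_3 = 7, s_3 = 1.5, a_4 = 4.5, b_4 = 1, c_4 = 0.5, q_4 = 2, t_4 = 4, a_5 = 6, b_5 = 6.5, c_5 = 4, q_5 = 2.5, t_5 = 3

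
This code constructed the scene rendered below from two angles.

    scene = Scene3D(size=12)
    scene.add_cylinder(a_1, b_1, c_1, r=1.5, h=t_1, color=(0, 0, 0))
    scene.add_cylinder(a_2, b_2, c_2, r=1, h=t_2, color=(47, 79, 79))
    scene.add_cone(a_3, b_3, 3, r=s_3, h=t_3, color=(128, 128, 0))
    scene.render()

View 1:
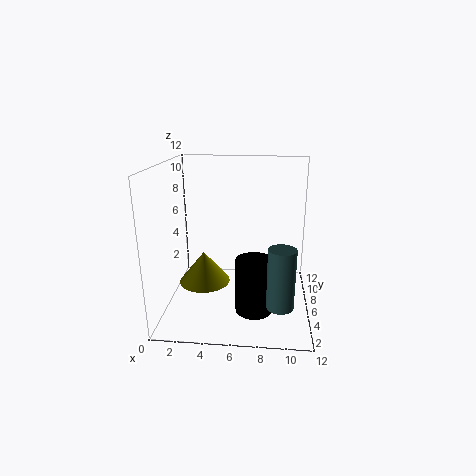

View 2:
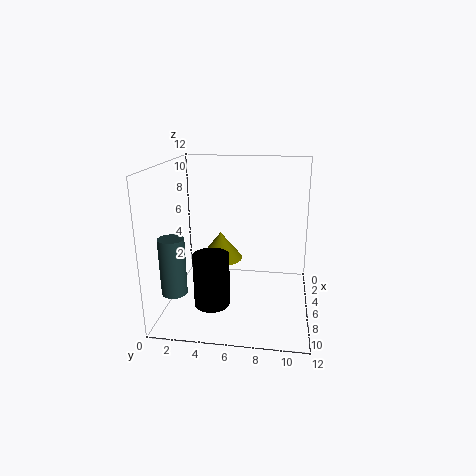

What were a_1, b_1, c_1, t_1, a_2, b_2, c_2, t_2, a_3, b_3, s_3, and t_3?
a_1 = 7.5
b_1 = 4
c_1 = 0.5
t_1 = 4.5
a_2 = 9.5
b_2 = 1.5
c_2 = 2.5
t_2 = 4.5
a_3 = 3.5
b_3 = 4
s_3 = 2
t_3 = 2.5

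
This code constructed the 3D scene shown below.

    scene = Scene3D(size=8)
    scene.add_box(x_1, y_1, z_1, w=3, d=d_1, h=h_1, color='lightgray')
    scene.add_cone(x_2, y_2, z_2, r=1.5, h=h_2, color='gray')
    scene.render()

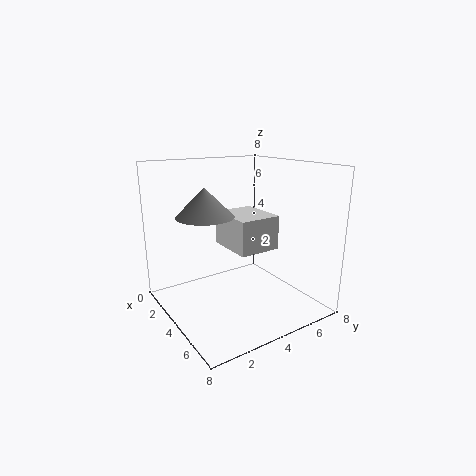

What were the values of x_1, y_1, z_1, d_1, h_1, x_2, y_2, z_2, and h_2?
x_1 = 1.5, y_1 = 4, z_1 = 3, d_1 = 2.5, h_1 = 2, x_2 = 4, y_2 = 2, z_2 = 5.5, h_2 = 1.5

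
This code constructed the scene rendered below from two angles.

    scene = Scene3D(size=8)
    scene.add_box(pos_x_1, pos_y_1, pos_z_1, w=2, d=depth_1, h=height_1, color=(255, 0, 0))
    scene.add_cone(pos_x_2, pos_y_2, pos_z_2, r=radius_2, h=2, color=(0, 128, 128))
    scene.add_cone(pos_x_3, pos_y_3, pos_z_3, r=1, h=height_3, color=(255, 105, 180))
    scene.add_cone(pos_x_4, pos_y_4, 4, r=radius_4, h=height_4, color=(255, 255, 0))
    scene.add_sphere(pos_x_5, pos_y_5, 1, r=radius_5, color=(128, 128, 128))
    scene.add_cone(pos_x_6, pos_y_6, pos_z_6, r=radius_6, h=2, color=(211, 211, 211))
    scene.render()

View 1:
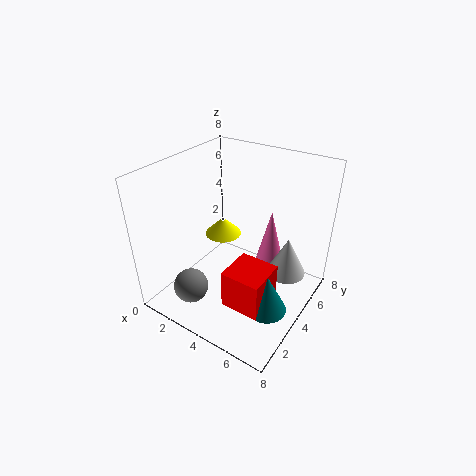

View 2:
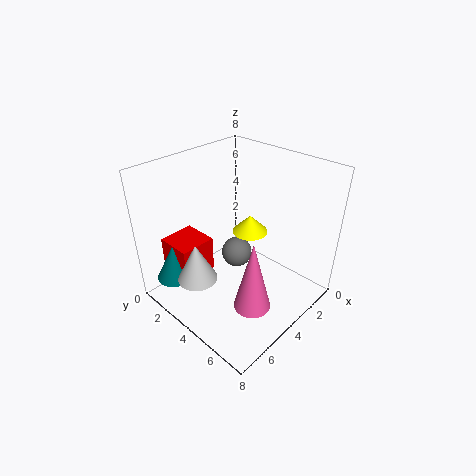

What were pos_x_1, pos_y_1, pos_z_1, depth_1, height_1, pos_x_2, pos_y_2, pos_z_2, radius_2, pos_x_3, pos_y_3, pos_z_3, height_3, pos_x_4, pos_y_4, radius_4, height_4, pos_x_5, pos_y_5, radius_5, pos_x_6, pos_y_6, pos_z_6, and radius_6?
pos_x_1 = 5; pos_y_1 = 1; pos_z_1 = 2; depth_1 = 2; height_1 = 2; pos_x_2 = 7; pos_y_2 = 2; pos_z_2 = 2; radius_2 = 1; pos_x_3 = 5; pos_y_3 = 6; pos_z_3 = 1; height_3 = 4; pos_x_4 = 3; pos_y_4 = 4; radius_4 = 1; height_4 = 1; pos_x_5 = 2; pos_y_5 = 2; radius_5 = 1; pos_x_6 = 7; pos_y_6 = 4; pos_z_6 = 3; radius_6 = 1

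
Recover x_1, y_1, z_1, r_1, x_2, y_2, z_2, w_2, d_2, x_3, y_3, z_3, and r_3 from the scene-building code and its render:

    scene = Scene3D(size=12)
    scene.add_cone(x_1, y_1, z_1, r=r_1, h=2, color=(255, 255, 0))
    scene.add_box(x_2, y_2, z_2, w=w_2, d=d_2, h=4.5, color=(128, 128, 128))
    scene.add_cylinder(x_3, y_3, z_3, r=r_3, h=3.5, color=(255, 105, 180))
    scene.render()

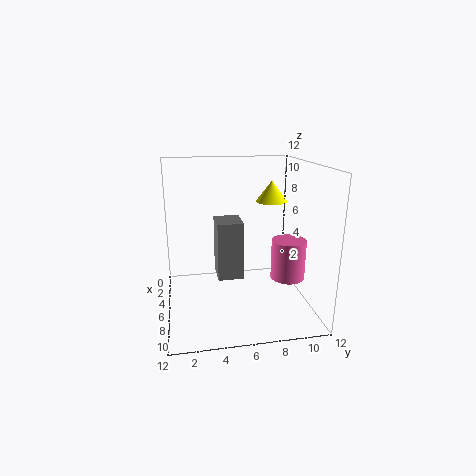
x_1 = 2
y_1 = 10
z_1 = 8
r_1 = 1.5
x_2 = 6
y_2 = 4
z_2 = 3.5
w_2 = 2.5
d_2 = 2
x_3 = 6
y_3 = 10.5
z_3 = 2
r_3 = 1.5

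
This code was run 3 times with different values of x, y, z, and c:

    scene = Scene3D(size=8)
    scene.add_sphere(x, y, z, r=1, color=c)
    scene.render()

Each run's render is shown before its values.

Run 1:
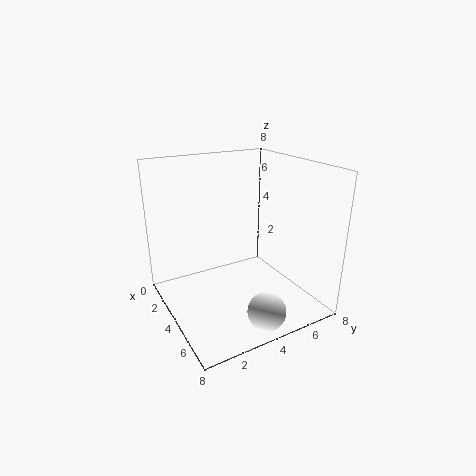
x = 7
y = 4
z = 1
c = 'white'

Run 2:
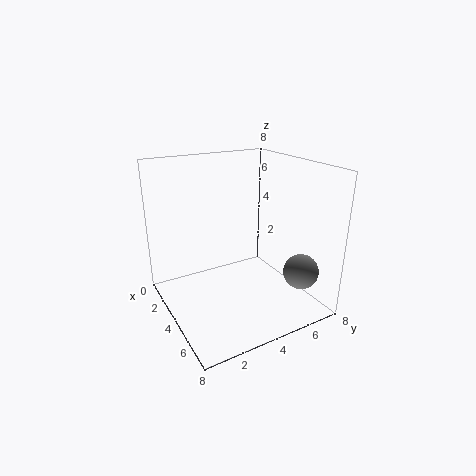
x = 6
y = 7
z = 2
c = 'gray'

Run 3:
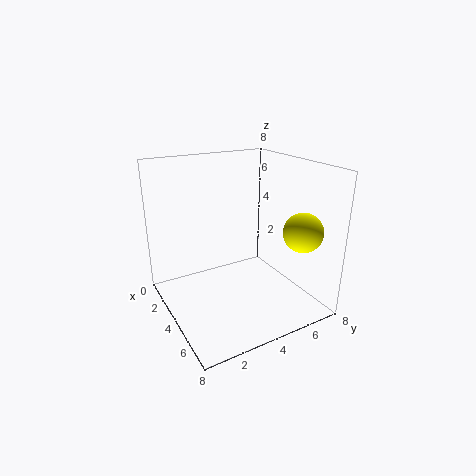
x = 7
y = 6
z = 5
c = 'yellow'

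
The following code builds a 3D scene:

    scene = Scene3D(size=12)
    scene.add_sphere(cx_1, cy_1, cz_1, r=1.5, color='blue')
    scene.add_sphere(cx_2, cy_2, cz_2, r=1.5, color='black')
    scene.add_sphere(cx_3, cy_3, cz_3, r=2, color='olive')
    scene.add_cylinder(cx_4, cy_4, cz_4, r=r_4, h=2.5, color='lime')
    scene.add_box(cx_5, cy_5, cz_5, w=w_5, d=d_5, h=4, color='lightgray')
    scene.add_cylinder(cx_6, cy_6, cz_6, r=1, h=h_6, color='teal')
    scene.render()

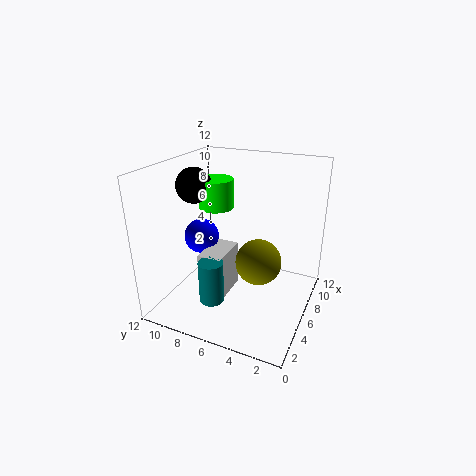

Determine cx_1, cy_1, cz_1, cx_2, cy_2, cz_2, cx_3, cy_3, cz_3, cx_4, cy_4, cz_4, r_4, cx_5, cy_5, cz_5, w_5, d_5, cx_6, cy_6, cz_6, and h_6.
cx_1 = 6, cy_1 = 9.5, cz_1 = 5.5, cx_2 = 6, cy_2 = 10, cz_2 = 10, cx_3 = 7, cy_3 = 4.5, cz_3 = 3.5, cx_4 = 7, cy_4 = 8.5, cz_4 = 8, r_4 = 1.5, cx_5 = 3.5, cy_5 = 6.5, cz_5 = 1, w_5 = 3.5, d_5 = 2, cx_6 = 3, cy_6 = 7, cz_6 = 1.5, h_6 = 3.5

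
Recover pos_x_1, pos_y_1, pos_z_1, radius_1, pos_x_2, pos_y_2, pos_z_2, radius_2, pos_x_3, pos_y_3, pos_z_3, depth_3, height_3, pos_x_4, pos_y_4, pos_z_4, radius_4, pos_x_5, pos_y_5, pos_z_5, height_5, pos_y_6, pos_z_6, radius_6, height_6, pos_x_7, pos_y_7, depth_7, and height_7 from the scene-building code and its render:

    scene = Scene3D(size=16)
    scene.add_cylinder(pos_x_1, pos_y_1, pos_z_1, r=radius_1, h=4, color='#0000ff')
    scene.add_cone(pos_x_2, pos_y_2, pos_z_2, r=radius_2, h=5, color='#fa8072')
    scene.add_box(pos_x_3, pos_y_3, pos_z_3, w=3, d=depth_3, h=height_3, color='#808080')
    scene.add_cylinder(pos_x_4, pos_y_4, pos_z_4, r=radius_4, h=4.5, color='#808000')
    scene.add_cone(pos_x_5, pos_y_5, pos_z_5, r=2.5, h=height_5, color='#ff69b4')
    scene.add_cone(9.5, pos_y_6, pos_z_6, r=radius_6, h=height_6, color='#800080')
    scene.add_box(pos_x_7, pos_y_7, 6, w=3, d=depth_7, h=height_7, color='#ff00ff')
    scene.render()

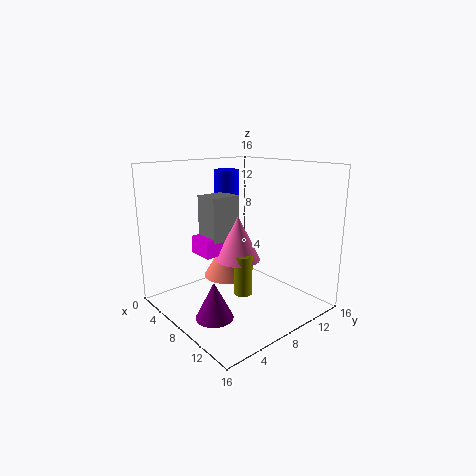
pos_x_1 = 3.5; pos_y_1 = 10; pos_z_1 = 11; radius_1 = 1.5; pos_x_2 = 3.5; pos_y_2 = 10; pos_z_2 = 1.5; radius_2 = 3; pos_x_3 = 4; pos_y_3 = 5.5; pos_z_3 = 7.5; depth_3 = 3.5; height_3 = 5; pos_x_4 = 9.5; pos_y_4 = 7.5; pos_z_4 = 2; radius_4 = 1; pos_x_5 = 8; pos_y_5 = 8; pos_z_5 = 5.5; height_5 = 5; pos_y_6 = 3.5; pos_z_6 = 0.5; radius_6 = 2; height_6 = 4; pos_x_7 = 4; pos_y_7 = 4.5; depth_7 = 5.5; height_7 = 2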